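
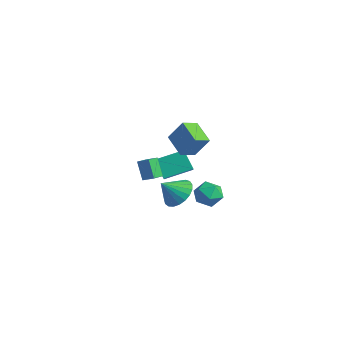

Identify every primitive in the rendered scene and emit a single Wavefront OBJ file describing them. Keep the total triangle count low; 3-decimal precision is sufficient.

v -4.448 1.967 -2.952
v -5.435 1.932 -1.732
v -3.713 3.711 -2.308
v -4.7 3.677 -1.088
v -3.18 1.063 -1.952
v -4.167 1.029 -0.732
v -2.445 2.808 -1.308
v -3.432 2.773 -0.088
v 0.476 0.826 2.005
v 0.538 -0.281 2.408
v -1.076 1.009 2.748
v -1.013 -0.099 3.151
v 1.213 1.379 3.409
v 1.276 0.271 3.812
v -0.338 1.561 4.152
v -0.276 0.454 4.555
v 3.589 -2.577 1.421
v 4.18 -3.316 0.86
v 3.311 -3.603 2.479
v 4.497 -3.125 1.129
v 4.657 -2.839 1.448
v 4.632 -2.508 1.762
v 4.427 -2.188 2.018
v 4.077 -1.936 2.17
v 3.643 -1.795 2.193
v 3.199 -1.789 2.082
v 2.823 -1.919 1.857
v 2.579 -2.163 1.556
v 2.51 -2.479 1.232
v 2.627 -2.811 0.941
v 2.911 -3.103 0.733
v 3.312 -3.304 0.643
v 3.761 -3.379 0.688
v -4.271 0.503 -0.567
v -3.867 -0.437 -0.254
v -3.608 0.904 -0.217
v -3.205 -0.036 0.096
v -3.535 0.396 -1.836
v -3.132 -0.544 -1.523
v -2.873 0.797 -1.486
v -2.469 -0.143 -1.173
v 2.239 1.453 -0.105
v 2.713 0.718 0.4
v 1.807 0.382 -1.26
v 2.281 -0.353 -0.755
v 1.439 0.056 -0.378
v 1.706 0.718 0.336
v 2.814 0.382 -1.196
v 3.081 1.044 -0.482
v 3.069 0.056 -0.275
v 2.218 -0.145 0.23
v 2.302 1.245 -1.09
v 1.451 1.044 -0.585
f 2 4 1
f 5 2 1
f 1 4 3
f 3 5 1
f 2 8 4
f 6 2 5
f 6 8 2
f 4 8 3
f 7 5 3
f 3 8 7
f 7 6 5
f 8 6 7
f 10 12 9
f 13 10 9
f 9 12 11
f 11 13 9
f 10 16 12
f 14 10 13
f 14 16 10
f 12 16 11
f 15 13 11
f 11 16 15
f 15 14 13
f 16 14 15
f 18 17 20
f 18 20 19
f 20 17 21
f 20 21 19
f 21 17 22
f 21 22 19
f 22 17 23
f 22 23 19
f 23 17 24
f 23 24 19
f 24 17 25
f 24 25 19
f 25 17 26
f 25 26 19
f 26 17 27
f 26 27 19
f 27 17 28
f 27 28 19
f 28 17 29
f 28 29 19
f 29 17 30
f 29 30 19
f 30 17 31
f 30 31 19
f 31 17 32
f 31 32 19
f 32 17 33
f 32 33 19
f 33 17 18
f 33 18 19
f 35 37 34
f 38 35 34
f 34 37 36
f 36 38 34
f 35 41 37
f 39 35 38
f 39 41 35
f 37 41 36
f 40 38 36
f 36 41 40
f 40 39 38
f 41 39 40
f 42 53 47
f 42 47 43
f 42 43 49
f 42 49 52
f 42 52 53
f 43 47 51
f 47 53 46
f 53 52 44
f 52 49 48
f 49 43 50
f 45 51 46
f 45 46 44
f 45 44 48
f 45 48 50
f 45 50 51
f 46 51 47
f 44 46 53
f 48 44 52
f 50 48 49
f 51 50 43



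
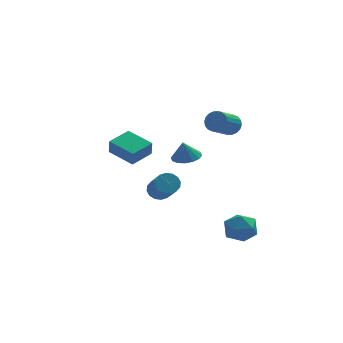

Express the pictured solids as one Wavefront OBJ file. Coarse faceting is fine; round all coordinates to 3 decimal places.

v -2.419 -1.78 1.578
v -2.431 -2.015 2.384
v -3.317 -0.6 1.907
v -3.33 -0.834 2.714
v -1.37 -1.046 1.806
v -1.383 -1.28 2.613
v -2.269 0.135 2.136
v -2.281 -0.1 2.942
v 2.629 -1.788 -2.421
v 3.356 -2.358 -2.471
v 1.864 -2.682 -3.349
v 2.591 -3.252 -3.399
v 2.112 -3.181 -2.61
v 2.585 -2.629 -2.037
v 2.635 -2.411 -3.783
v 3.108 -1.859 -3.21
v 3.36 -2.743 -3.313
v 3.037 -3.219 -2.588
v 2.183 -1.821 -3.232
v 1.86 -2.297 -2.507
v 2.57 -0.417 3.003
v 3.019 -0.818 3.154
v 2.118 -1.563 3.849
v 1.67 -1.163 3.697
v 3.027 -0.635 3.361
v 2.126 -1.381 4.056
v 2.945 -0.409 3.497
v 2.044 -1.155 4.191
v 2.789 -0.185 3.535
v 1.888 -0.931 4.229
v 2.589 -0.007 3.467
v 1.688 -0.752 4.162
v 2.386 0.09 3.308
v 1.485 -0.656 4.002
v 2.219 0.086 3.088
v 1.318 -0.659 3.782
v 2.122 -0.017 2.851
v 1.221 -0.762 3.546
v 2.114 -0.199 2.644
v 1.213 -0.945 3.339
v 2.196 -0.425 2.509
v 1.295 -1.171 3.203
v 2.352 -0.649 2.471
v 1.451 -1.395 3.165
v 2.552 -0.828 2.538
v 1.651 -1.573 3.233
v 2.755 -0.924 2.698
v 1.854 -1.67 3.392
v 2.922 -0.921 2.918
v 2.021 -1.666 3.612
v 1.055 2.393 -0.441
v 1.787 2.157 -0.311
v 0.865 2.367 0.581
v 1.804 2.561 -0.297
v 1.619 2.919 -0.322
v 1.284 3.137 -0.379
v 0.887 3.155 -0.452
v 0.536 2.969 -0.523
v 0.324 2.629 -0.571
v 0.307 2.226 -0.585
v 0.491 1.868 -0.56
v 0.827 1.65 -0.503
v 1.223 1.632 -0.43
v 1.575 1.817 -0.359
v -0.99 -0.952 -0.732
v -0.664 -1.275 -1.148
v -0.504 -2.532 -0.045
v -0.83 -2.208 0.372
v -0.446 -1.105 -0.986
v -0.286 -2.362 0.118
v -0.373 -0.894 -0.755
v -0.213 -2.15 0.348
v -0.466 -0.698 -0.519
v -0.306 -1.955 0.585
v -0.699 -0.57 -0.339
v -0.539 -1.827 0.764
v -1.01 -0.544 -0.265
v -0.85 -1.801 0.839
v -1.316 -0.628 -0.315
v -1.156 -1.885 0.788
v -1.534 -0.798 -0.478
v -1.374 -2.055 0.626
v -1.607 -1.01 -0.708
v -1.447 -2.266 0.395
v -1.514 -1.205 -0.945
v -1.354 -2.462 0.159
v -1.281 -1.333 -1.124
v -1.121 -2.59 -0.021
v -0.97 -1.359 -1.199
v -0.81 -2.616 -0.095
f 2 4 1
f 5 2 1
f 1 4 3
f 3 5 1
f 2 8 4
f 6 2 5
f 6 8 2
f 4 8 3
f 7 5 3
f 3 8 7
f 7 6 5
f 8 6 7
f 9 20 14
f 9 14 10
f 9 10 16
f 9 16 19
f 9 19 20
f 10 14 18
f 14 20 13
f 20 19 11
f 19 16 15
f 16 10 17
f 12 18 13
f 12 13 11
f 12 11 15
f 12 15 17
f 12 17 18
f 13 18 14
f 11 13 20
f 15 11 19
f 17 15 16
f 18 17 10
f 22 21 25
f 22 25 23
f 23 25 26
f 23 26 24
f 25 21 27
f 25 27 26
f 26 27 28
f 26 28 24
f 27 21 29
f 27 29 28
f 28 29 30
f 28 30 24
f 29 21 31
f 29 31 30
f 30 31 32
f 30 32 24
f 31 21 33
f 31 33 32
f 32 33 34
f 32 34 24
f 33 21 35
f 33 35 34
f 34 35 36
f 34 36 24
f 35 21 37
f 35 37 36
f 36 37 38
f 36 38 24
f 37 21 39
f 37 39 38
f 38 39 40
f 38 40 24
f 39 21 41
f 39 41 40
f 40 41 42
f 40 42 24
f 41 21 43
f 41 43 42
f 42 43 44
f 42 44 24
f 43 21 45
f 43 45 44
f 44 45 46
f 44 46 24
f 45 21 47
f 45 47 46
f 46 47 48
f 46 48 24
f 47 21 49
f 47 49 48
f 48 49 50
f 48 50 24
f 49 21 22
f 49 22 50
f 50 22 23
f 50 23 24
f 52 51 54
f 52 54 53
f 54 51 55
f 54 55 53
f 55 51 56
f 55 56 53
f 56 51 57
f 56 57 53
f 57 51 58
f 57 58 53
f 58 51 59
f 58 59 53
f 59 51 60
f 59 60 53
f 60 51 61
f 60 61 53
f 61 51 62
f 61 62 53
f 62 51 63
f 62 63 53
f 63 51 64
f 63 64 53
f 64 51 52
f 64 52 53
f 66 65 69
f 66 69 67
f 67 69 70
f 67 70 68
f 69 65 71
f 69 71 70
f 70 71 72
f 70 72 68
f 71 65 73
f 71 73 72
f 72 73 74
f 72 74 68
f 73 65 75
f 73 75 74
f 74 75 76
f 74 76 68
f 75 65 77
f 75 77 76
f 76 77 78
f 76 78 68
f 77 65 79
f 77 79 78
f 78 79 80
f 78 80 68
f 79 65 81
f 79 81 80
f 80 81 82
f 80 82 68
f 81 65 83
f 81 83 82
f 82 83 84
f 82 84 68
f 83 65 85
f 83 85 84
f 84 85 86
f 84 86 68
f 85 65 87
f 85 87 86
f 86 87 88
f 86 88 68
f 87 65 89
f 87 89 88
f 88 89 90
f 88 90 68
f 89 65 66
f 89 66 90
f 90 66 67
f 90 67 68



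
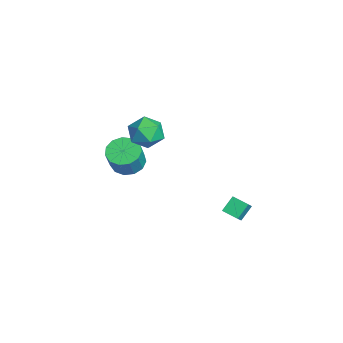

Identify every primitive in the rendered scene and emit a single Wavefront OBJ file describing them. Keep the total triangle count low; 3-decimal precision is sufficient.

v -3.748 -2.181 1.693
v -3.157 -1.17 1.991
v -2.043 -3.07 1.329
v -1.452 -2.059 1.627
v -2.031 -2.694 2.478
v -3.084 -2.144 2.703
v -2.116 -2.096 0.617
v -3.169 -1.546 0.842
v -2.148 -1.117 1.326
v -2.095 -1.486 2.476
v -3.105 -2.754 0.844
v -3.052 -3.123 1.994
v 3.778 1.115 -0.773
v 3.303 1.806 -0.016
v 3.035 1.48 -1.572
v 2.56 2.171 -0.814
v 4.44 1.869 -1.046
v 3.965 2.56 -0.288
v 3.697 2.234 -1.844
v 3.222 2.925 -1.087
v -4.199 -2.981 -2.008
v -3.215 -2.755 -2.444
v -2.437 -3.133 -0.888
v -3.421 -3.359 -0.452
v -3.428 -2.222 -2.209
v -2.65 -2.601 -0.653
v -3.885 -1.931 -1.909
v -3.108 -2.309 -0.353
v -4.443 -1.973 -1.641
v -3.665 -2.351 -0.085
v -4.922 -2.335 -1.489
v -4.145 -2.713 0.067
v -5.172 -2.902 -1.502
v -4.395 -3.28 0.054
v -5.113 -3.494 -1.676
v -4.336 -3.872 -0.12
v -4.764 -3.923 -1.955
v -3.986 -4.302 -0.399
v -4.235 -4.053 -2.251
v -3.458 -4.432 -0.695
v -3.694 -3.843 -2.469
v -2.917 -4.221 -0.913
v -3.314 -3.359 -2.542
v -2.537 -3.737 -0.986
f 1 12 6
f 1 6 2
f 1 2 8
f 1 8 11
f 1 11 12
f 2 6 10
f 6 12 5
f 12 11 3
f 11 8 7
f 8 2 9
f 4 10 5
f 4 5 3
f 4 3 7
f 4 7 9
f 4 9 10
f 5 10 6
f 3 5 12
f 7 3 11
f 9 7 8
f 10 9 2
f 14 16 13
f 17 14 13
f 13 16 15
f 15 17 13
f 14 20 16
f 18 14 17
f 18 20 14
f 16 20 15
f 19 17 15
f 15 20 19
f 19 18 17
f 20 18 19
f 22 21 25
f 22 25 23
f 23 25 26
f 23 26 24
f 25 21 27
f 25 27 26
f 26 27 28
f 26 28 24
f 27 21 29
f 27 29 28
f 28 29 30
f 28 30 24
f 29 21 31
f 29 31 30
f 30 31 32
f 30 32 24
f 31 21 33
f 31 33 32
f 32 33 34
f 32 34 24
f 33 21 35
f 33 35 34
f 34 35 36
f 34 36 24
f 35 21 37
f 35 37 36
f 36 37 38
f 36 38 24
f 37 21 39
f 37 39 38
f 38 39 40
f 38 40 24
f 39 21 41
f 39 41 40
f 40 41 42
f 40 42 24
f 41 21 43
f 41 43 42
f 42 43 44
f 42 44 24
f 43 21 22
f 43 22 44
f 44 22 23
f 44 23 24



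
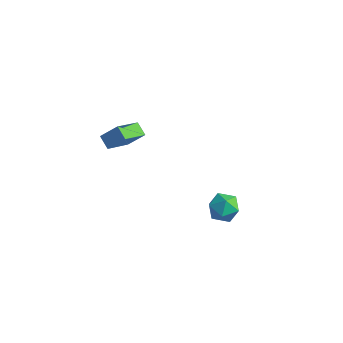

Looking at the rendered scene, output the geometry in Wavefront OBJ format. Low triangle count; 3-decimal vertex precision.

v 3.168 3.221 -3.243
v 4.057 3.655 -3.384
v 3.523 2.125 -4.376
v 4.412 2.559 -4.517
v 4.223 2.072 -3.665
v 4.004 2.75 -2.965
v 3.576 3.03 -4.795
v 3.357 3.708 -4.095
v 4.309 3.537 -4.343
v 4.709 2.945 -3.645
v 2.871 2.835 -4.115
v 3.271 2.243 -3.417
v -3.751 2.576 -2.884
v -4.497 2.89 -2.426
v -3.703 4.383 -4.047
v -4.449 4.698 -3.589
v -2.951 3.142 -1.971
v -3.697 3.457 -1.513
v -2.903 4.95 -3.134
v -3.649 5.264 -2.676
f 1 12 6
f 1 6 2
f 1 2 8
f 1 8 11
f 1 11 12
f 2 6 10
f 6 12 5
f 12 11 3
f 11 8 7
f 8 2 9
f 4 10 5
f 4 5 3
f 4 3 7
f 4 7 9
f 4 9 10
f 5 10 6
f 3 5 12
f 7 3 11
f 9 7 8
f 10 9 2
f 14 16 13
f 17 14 13
f 13 16 15
f 15 17 13
f 14 20 16
f 18 14 17
f 18 20 14
f 16 20 15
f 19 17 15
f 15 20 19
f 19 18 17
f 20 18 19



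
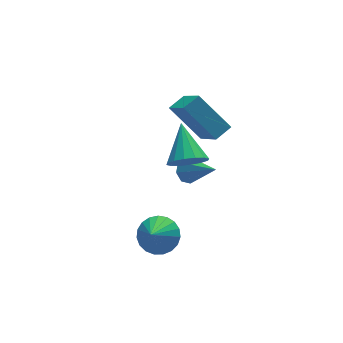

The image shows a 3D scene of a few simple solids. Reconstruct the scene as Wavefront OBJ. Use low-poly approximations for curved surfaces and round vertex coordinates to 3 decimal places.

v -1.948 0.432 0.902
v -1.618 0.818 0.22
v -1.572 1.908 1.918
v -2.044 0.928 0.218
v -2.444 0.905 0.399
v -2.711 0.756 0.715
v -2.774 0.519 1.081
v -2.615 0.26 1.399
v -2.278 0.047 1.584
v -1.852 -0.063 1.586
v -1.451 -0.04 1.405
v -1.184 0.109 1.089
v -1.121 0.345 0.723
v -1.28 0.605 0.405
v -3.234 0.384 -3.437
v -2.716 -0.335 -3.591
v -3.846 -0.264 -2.463
v -2.514 -0.147 -3.338
v -2.437 0.133 -3.103
v -2.497 0.457 -2.925
v -2.685 0.768 -2.836
v -2.968 1.013 -2.85
v -3.297 1.149 -2.966
v -3.615 1.153 -3.164
v -3.867 1.024 -3.408
v -4.01 0.784 -3.658
v -4.018 0.475 -3.869
v -3.891 0.151 -4.005
v -3.651 -0.134 -4.044
v -3.338 -0.328 -3.977
v -3.008 -0.4 -3.817
v -0.204 4.226 -4.019
v 0.402 4.363 -4.241
v 0.464 2.914 -3.001
v 0.284 4.625 -3.825
v -0.119 4.654 -3.523
v -0.573 4.432 -3.511
v -0.811 4.089 -3.797
v -0.693 3.827 -4.212
v -0.289 3.799 -4.514
v 0.164 4.021 -4.526
v -0.202 1.56 0.605
v -1.075 2.783 1.924
v -0.138 3.143 -0.819
v -1.011 4.366 0.5
v 0.571 1.794 0.9
v -0.302 3.017 2.219
v 0.635 3.377 -0.524
v -0.238 4.6 0.795
f 2 1 4
f 2 4 3
f 4 1 5
f 4 5 3
f 5 1 6
f 5 6 3
f 6 1 7
f 6 7 3
f 7 1 8
f 7 8 3
f 8 1 9
f 8 9 3
f 9 1 10
f 9 10 3
f 10 1 11
f 10 11 3
f 11 1 12
f 11 12 3
f 12 1 13
f 12 13 3
f 13 1 14
f 13 14 3
f 14 1 2
f 14 2 3
f 16 15 18
f 16 18 17
f 18 15 19
f 18 19 17
f 19 15 20
f 19 20 17
f 20 15 21
f 20 21 17
f 21 15 22
f 21 22 17
f 22 15 23
f 22 23 17
f 23 15 24
f 23 24 17
f 24 15 25
f 24 25 17
f 25 15 26
f 25 26 17
f 26 15 27
f 26 27 17
f 27 15 28
f 27 28 17
f 28 15 29
f 28 29 17
f 29 15 30
f 29 30 17
f 30 15 31
f 30 31 17
f 31 15 16
f 31 16 17
f 33 32 35
f 33 35 34
f 35 32 36
f 35 36 34
f 36 32 37
f 36 37 34
f 37 32 38
f 37 38 34
f 38 32 39
f 38 39 34
f 39 32 40
f 39 40 34
f 40 32 41
f 40 41 34
f 41 32 33
f 41 33 34
f 43 45 42
f 46 43 42
f 42 45 44
f 44 46 42
f 43 49 45
f 47 43 46
f 47 49 43
f 45 49 44
f 48 46 44
f 44 49 48
f 48 47 46
f 49 47 48



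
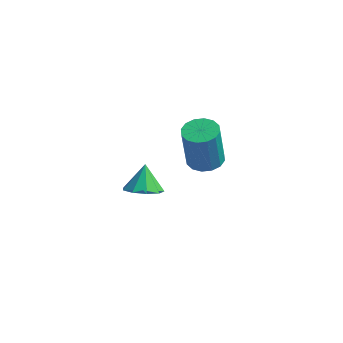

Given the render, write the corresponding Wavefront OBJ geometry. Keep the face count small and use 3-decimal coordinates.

v 3.557 1.749 -1.369
v 4.027 1.167 -1.318
v 3.814 1.149 0.479
v 3.343 1.731 0.429
v 4.253 1.481 -1.289
v 4.039 1.464 0.509
v 4.292 1.867 -1.28
v 4.078 1.85 0.517
v 4.134 2.222 -1.295
v 3.921 2.204 0.502
v 3.822 2.449 -1.33
v 3.608 2.432 0.467
v 3.438 2.489 -1.376
v 3.225 2.472 0.422
v 3.086 2.331 -1.419
v 2.873 2.313 0.378
v 2.861 2.016 -1.449
v 2.647 1.999 0.349
v 2.822 1.63 -1.457
v 2.608 1.613 0.34
v 2.979 1.276 -1.442
v 2.766 1.258 0.355
v 3.292 1.048 -1.407
v 3.078 1.031 0.39
v 3.675 1.008 -1.362
v 3.462 0.991 0.436
v 2.954 -3.041 1.454
v 3.638 -3.207 1.714
v 2.786 -2.399 2.306
v 3.661 -2.795 1.408
v 3.353 -2.499 1.124
v 2.858 -2.457 0.994
v 2.408 -2.688 1.08
v 2.214 -3.084 1.341
v 2.365 -3.461 1.655
v 2.792 -3.641 1.875
v 3.295 -3.541 1.898
f 2 1 5
f 2 5 3
f 3 5 6
f 3 6 4
f 5 1 7
f 5 7 6
f 6 7 8
f 6 8 4
f 7 1 9
f 7 9 8
f 8 9 10
f 8 10 4
f 9 1 11
f 9 11 10
f 10 11 12
f 10 12 4
f 11 1 13
f 11 13 12
f 12 13 14
f 12 14 4
f 13 1 15
f 13 15 14
f 14 15 16
f 14 16 4
f 15 1 17
f 15 17 16
f 16 17 18
f 16 18 4
f 17 1 19
f 17 19 18
f 18 19 20
f 18 20 4
f 19 1 21
f 19 21 20
f 20 21 22
f 20 22 4
f 21 1 23
f 21 23 22
f 22 23 24
f 22 24 4
f 23 1 25
f 23 25 24
f 24 25 26
f 24 26 4
f 25 1 2
f 25 2 26
f 26 2 3
f 26 3 4
f 28 27 30
f 28 30 29
f 30 27 31
f 30 31 29
f 31 27 32
f 31 32 29
f 32 27 33
f 32 33 29
f 33 27 34
f 33 34 29
f 34 27 35
f 34 35 29
f 35 27 36
f 35 36 29
f 36 27 37
f 36 37 29
f 37 27 28
f 37 28 29



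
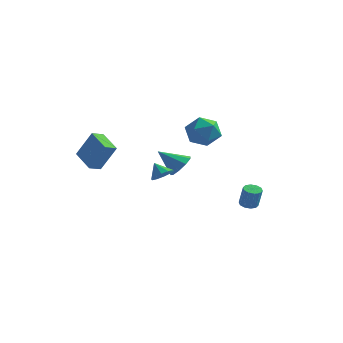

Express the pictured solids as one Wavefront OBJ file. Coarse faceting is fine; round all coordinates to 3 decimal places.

v -1.233 4.834 3.295
v -0.391 4.973 2.423
v -0.749 2.927 3.457
v 0.093 3.066 2.585
v 0.251 3.59 3.676
v -0.048 4.768 3.575
v -1.092 3.132 2.305
v -1.391 4.31 2.204
v -0.304 3.921 1.811
v 0.526 4.204 2.659
v -1.666 3.696 3.221
v -0.836 3.979 4.069
v 0.265 -4.108 2.497
v 0.836 -3.96 2.928
v -0.365 -3.852 3.243
v 0.727 -3.582 2.707
v 0.442 -3.406 2.405
v 0.089 -3.497 2.138
v -0.196 -3.822 2.009
v -0.305 -4.256 2.066
v -0.196 -4.634 2.287
v 0.089 -4.81 2.589
v 0.442 -4.719 2.856
v 0.727 -4.394 2.985
v 2.961 2.424 -1.931
v 3.496 2.229 -2.083
v 3.815 2.061 -0.74
v 3.279 2.256 -0.589
v 3.515 2.591 -2.042
v 3.834 2.423 -0.7
v 3.323 2.889 -1.959
v 3.642 2.721 -0.617
v 2.991 3.009 -1.865
v 3.31 2.842 -0.523
v 2.648 2.906 -1.797
v 2.967 2.738 -0.454
v 2.425 2.619 -1.78
v 2.744 2.451 -0.437
v 2.406 2.257 -1.82
v 2.725 2.089 -0.478
v 2.598 1.959 -1.903
v 2.917 1.791 -0.561
v 2.93 1.838 -1.997
v 3.249 1.671 -0.655
v 3.273 1.942 -2.066
v 3.592 1.774 -0.723
v -1.041 1.61 0.852
v -0.477 1.033 1.314
v -2.359 1.23 1.988
v -0.436 1.619 1.558
v -0.678 2.201 1.472
v -1.09 2.506 1.096
v -1.479 2.393 0.606
v -1.664 1.913 0.232
v -1.557 1.292 0.147
v -1.209 0.819 0.393
v -0.782 0.717 0.854
v -5.235 -3.828 3.188
v -4.302 -3.651 4.902
v -4.856 -3.12 2.908
v -3.922 -2.944 4.623
v -3.978 -4.736 2.597
v -3.044 -4.56 4.312
v -3.598 -4.029 2.318
v -2.665 -3.852 4.032
f 1 12 6
f 1 6 2
f 1 2 8
f 1 8 11
f 1 11 12
f 2 6 10
f 6 12 5
f 12 11 3
f 11 8 7
f 8 2 9
f 4 10 5
f 4 5 3
f 4 3 7
f 4 7 9
f 4 9 10
f 5 10 6
f 3 5 12
f 7 3 11
f 9 7 8
f 10 9 2
f 14 13 16
f 14 16 15
f 16 13 17
f 16 17 15
f 17 13 18
f 17 18 15
f 18 13 19
f 18 19 15
f 19 13 20
f 19 20 15
f 20 13 21
f 20 21 15
f 21 13 22
f 21 22 15
f 22 13 23
f 22 23 15
f 23 13 24
f 23 24 15
f 24 13 14
f 24 14 15
f 26 25 29
f 26 29 27
f 27 29 30
f 27 30 28
f 29 25 31
f 29 31 30
f 30 31 32
f 30 32 28
f 31 25 33
f 31 33 32
f 32 33 34
f 32 34 28
f 33 25 35
f 33 35 34
f 34 35 36
f 34 36 28
f 35 25 37
f 35 37 36
f 36 37 38
f 36 38 28
f 37 25 39
f 37 39 38
f 38 39 40
f 38 40 28
f 39 25 41
f 39 41 40
f 40 41 42
f 40 42 28
f 41 25 43
f 41 43 42
f 42 43 44
f 42 44 28
f 43 25 45
f 43 45 44
f 44 45 46
f 44 46 28
f 45 25 26
f 45 26 46
f 46 26 27
f 46 27 28
f 48 47 50
f 48 50 49
f 50 47 51
f 50 51 49
f 51 47 52
f 51 52 49
f 52 47 53
f 52 53 49
f 53 47 54
f 53 54 49
f 54 47 55
f 54 55 49
f 55 47 56
f 55 56 49
f 56 47 57
f 56 57 49
f 57 47 48
f 57 48 49
f 59 61 58
f 62 59 58
f 58 61 60
f 60 62 58
f 59 65 61
f 63 59 62
f 63 65 59
f 61 65 60
f 64 62 60
f 60 65 64
f 64 63 62
f 65 63 64



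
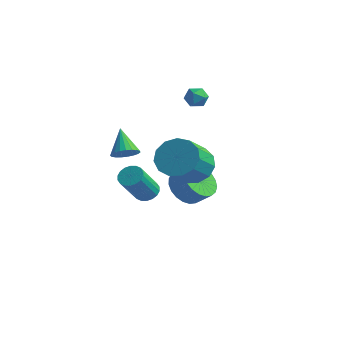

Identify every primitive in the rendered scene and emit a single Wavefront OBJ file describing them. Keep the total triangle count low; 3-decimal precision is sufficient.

v -1.584 1.904 -3.466
v -0.937 1.856 -3.506
v -0.929 0.667 -1.935
v -1.576 0.716 -1.894
v -0.974 2.084 -3.333
v -0.966 0.896 -1.761
v -1.132 2.277 -3.186
v -1.123 1.089 -1.615
v -1.379 2.397 -3.094
v -1.37 1.208 -1.523
v -1.667 2.418 -3.076
v -1.658 1.23 -1.505
v -1.938 2.338 -3.136
v -1.93 1.15 -1.564
v -2.14 2.172 -3.26
v -2.131 0.984 -1.689
v -2.231 1.953 -3.425
v -2.223 0.764 -1.854
v -2.194 1.724 -3.599
v -2.186 0.536 -2.027
v -2.037 1.531 -3.745
v -2.028 0.343 -2.174
v -1.79 1.412 -3.837
v -1.781 0.223 -2.266
v -1.502 1.39 -3.855
v -1.493 0.202 -2.284
v -1.23 1.47 -3.796
v -1.222 0.282 -2.224
v -1.029 1.636 -3.671
v -1.02 0.448 -2.1
v -0.39 4.273 2.576
v 0.027 4.001 2.962
v -0.287 3.499 1.918
v 0.13 3.227 2.304
v -0.477 3.262 2.471
v -0.541 3.74 2.877
v 0.281 3.76 2.003
v 0.217 4.238 2.409
v 0.442 3.684 2.608
v -0.026 3.376 2.897
v -0.234 4.124 1.983
v -0.702 3.816 2.272
v 3.368 -1.088 1.345
v 4.348 -1.186 1.009
v 4.611 -2.631 2.199
v 3.632 -2.532 2.535
v 4.364 -0.812 1.46
v 4.628 -2.256 2.65
v 4.065 -0.525 1.874
v 4.328 -1.97 3.064
v 3.544 -0.417 2.12
v 3.808 -1.862 3.31
v 2.968 -0.522 2.12
v 3.231 -1.967 3.31
v 2.518 -0.807 1.875
v 2.782 -2.251 3.064
v 2.339 -1.18 1.46
v 2.602 -2.625 2.65
v 2.486 -1.525 1.01
v 2.749 -2.969 2.2
v 2.914 -1.73 0.666
v 3.177 -3.175 1.855
v 3.485 -1.732 0.537
v 3.749 -3.177 1.727
v 4.02 -1.529 0.665
v 4.283 -2.974 1.855
v 0.619 1.947 -2.477
v 1.108 1.159 -2.852
v 1.89 1.305 -2.137
v 1.401 2.093 -1.763
v 1.259 1.472 -3.081
v 2.041 1.618 -2.366
v 1.299 1.867 -3.206
v 2.082 2.013 -2.491
v 1.222 2.275 -3.205
v 2.004 2.421 -2.49
v 1.04 2.627 -3.078
v 1.823 2.773 -2.363
v 0.786 2.861 -2.847
v 1.568 3.007 -2.132
v 0.502 2.937 -2.552
v 1.285 3.083 -1.837
v 0.239 2.842 -2.245
v 1.022 2.988 -1.53
v 0.041 2.592 -1.977
v 0.824 2.738 -1.262
v -0.056 2.231 -1.797
v 0.726 2.377 -1.082
v -0.037 1.82 -1.734
v 0.745 1.966 -1.019
v 0.095 1.432 -1.799
v 0.878 1.578 -1.084
v 0.318 1.132 -1.982
v 1.101 1.278 -1.267
v 0.593 0.973 -2.25
v 1.375 1.119 -1.536
v 0.872 0.983 -2.558
v 1.655 1.129 -1.843
v -1.268 0.004 -0.025
v -0.84 0.545 -0.028
v -2.112 0.676 1.045
v -1.032 0.62 -0.227
v -1.266 0.588 -0.391
v -1.499 0.456 -0.492
v -1.693 0.245 -0.512
v -1.813 -0.008 -0.448
v -1.839 -0.258 -0.311
v -1.766 -0.464 -0.124
v -1.607 -0.588 0.08
v -1.389 -0.61 0.265
v -1.151 -0.527 0.401
v -0.932 -0.351 0.463
v -0.772 -0.114 0.44
v -0.697 0.143 0.337
v -0.721 0.376 0.172
f 2 1 5
f 2 5 3
f 3 5 6
f 3 6 4
f 5 1 7
f 5 7 6
f 6 7 8
f 6 8 4
f 7 1 9
f 7 9 8
f 8 9 10
f 8 10 4
f 9 1 11
f 9 11 10
f 10 11 12
f 10 12 4
f 11 1 13
f 11 13 12
f 12 13 14
f 12 14 4
f 13 1 15
f 13 15 14
f 14 15 16
f 14 16 4
f 15 1 17
f 15 17 16
f 16 17 18
f 16 18 4
f 17 1 19
f 17 19 18
f 18 19 20
f 18 20 4
f 19 1 21
f 19 21 20
f 20 21 22
f 20 22 4
f 21 1 23
f 21 23 22
f 22 23 24
f 22 24 4
f 23 1 25
f 23 25 24
f 24 25 26
f 24 26 4
f 25 1 27
f 25 27 26
f 26 27 28
f 26 28 4
f 27 1 29
f 27 29 28
f 28 29 30
f 28 30 4
f 29 1 2
f 29 2 30
f 30 2 3
f 30 3 4
f 31 42 36
f 31 36 32
f 31 32 38
f 31 38 41
f 31 41 42
f 32 36 40
f 36 42 35
f 42 41 33
f 41 38 37
f 38 32 39
f 34 40 35
f 34 35 33
f 34 33 37
f 34 37 39
f 34 39 40
f 35 40 36
f 33 35 42
f 37 33 41
f 39 37 38
f 40 39 32
f 44 43 47
f 44 47 45
f 45 47 48
f 45 48 46
f 47 43 49
f 47 49 48
f 48 49 50
f 48 50 46
f 49 43 51
f 49 51 50
f 50 51 52
f 50 52 46
f 51 43 53
f 51 53 52
f 52 53 54
f 52 54 46
f 53 43 55
f 53 55 54
f 54 55 56
f 54 56 46
f 55 43 57
f 55 57 56
f 56 57 58
f 56 58 46
f 57 43 59
f 57 59 58
f 58 59 60
f 58 60 46
f 59 43 61
f 59 61 60
f 60 61 62
f 60 62 46
f 61 43 63
f 61 63 62
f 62 63 64
f 62 64 46
f 63 43 65
f 63 65 64
f 64 65 66
f 64 66 46
f 65 43 44
f 65 44 66
f 66 44 45
f 66 45 46
f 68 67 71
f 68 71 69
f 69 71 72
f 69 72 70
f 71 67 73
f 71 73 72
f 72 73 74
f 72 74 70
f 73 67 75
f 73 75 74
f 74 75 76
f 74 76 70
f 75 67 77
f 75 77 76
f 76 77 78
f 76 78 70
f 77 67 79
f 77 79 78
f 78 79 80
f 78 80 70
f 79 67 81
f 79 81 80
f 80 81 82
f 80 82 70
f 81 67 83
f 81 83 82
f 82 83 84
f 82 84 70
f 83 67 85
f 83 85 84
f 84 85 86
f 84 86 70
f 85 67 87
f 85 87 86
f 86 87 88
f 86 88 70
f 87 67 89
f 87 89 88
f 88 89 90
f 88 90 70
f 89 67 91
f 89 91 90
f 90 91 92
f 90 92 70
f 91 67 93
f 91 93 92
f 92 93 94
f 92 94 70
f 93 67 95
f 93 95 94
f 94 95 96
f 94 96 70
f 95 67 97
f 95 97 96
f 96 97 98
f 96 98 70
f 97 67 68
f 97 68 98
f 98 68 69
f 98 69 70
f 100 99 102
f 100 102 101
f 102 99 103
f 102 103 101
f 103 99 104
f 103 104 101
f 104 99 105
f 104 105 101
f 105 99 106
f 105 106 101
f 106 99 107
f 106 107 101
f 107 99 108
f 107 108 101
f 108 99 109
f 108 109 101
f 109 99 110
f 109 110 101
f 110 99 111
f 110 111 101
f 111 99 112
f 111 112 101
f 112 99 113
f 112 113 101
f 113 99 114
f 113 114 101
f 114 99 115
f 114 115 101
f 115 99 100
f 115 100 101



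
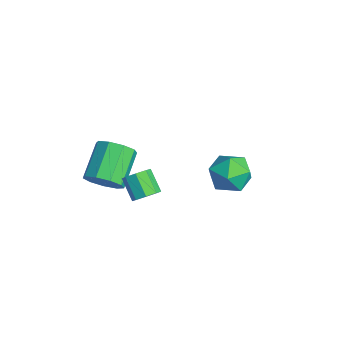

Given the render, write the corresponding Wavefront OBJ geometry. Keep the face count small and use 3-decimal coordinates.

v -2.182 -3.281 -0.428
v -1.408 -2.593 -0.159
v -2.843 -1.452 1.057
v -3.618 -2.139 0.788
v -1.744 -2.366 -0.769
v -3.179 -1.225 0.447
v -2.285 -2.567 -1.219
v -3.72 -1.426 -0.003
v -2.778 -3.102 -1.299
v -4.213 -1.961 -0.083
v -2.993 -3.72 -0.971
v -4.428 -2.579 0.245
v -2.828 -4.133 -0.39
v -4.263 -2.992 0.826
v -2.361 -4.147 0.174
v -3.796 -3.006 1.39
v -1.811 -3.755 0.456
v -3.246 -2.614 1.672
v -1.435 -3.142 0.324
v -2.87 -2.001 1.54
v 2.965 -2.72 3.002
v 3.443 -2.906 3.493
v 2.472 -3.085 4.369
v 1.995 -2.9 3.878
v 3.343 -2.372 3.492
v 2.373 -2.551 4.368
v 3.022 -2.042 3.203
v 2.051 -2.221 4.08
v 2.668 -2.109 2.797
v 1.697 -2.288 3.673
v 2.488 -2.535 2.511
v 1.517 -2.714 3.387
v 2.587 -3.069 2.512
v 1.617 -3.248 3.388
v 2.909 -3.399 2.8
v 1.938 -3.578 3.677
v 3.263 -3.332 3.207
v 2.292 -3.511 4.083
v -0.794 3.935 -1.008
v -0.206 3.628 0.065
v -1.714 2.112 -1.025
v -1.126 1.805 0.048
v -2.022 2.694 0.051
v -1.453 3.821 0.061
v -0.467 1.919 -1.021
v 0.102 3.046 -1.011
v -0.004 2.383 0.058
v -0.965 2.861 0.72
v -0.955 2.879 -1.68
v -1.916 3.357 -1.018
f 2 1 5
f 2 5 3
f 3 5 6
f 3 6 4
f 5 1 7
f 5 7 6
f 6 7 8
f 6 8 4
f 7 1 9
f 7 9 8
f 8 9 10
f 8 10 4
f 9 1 11
f 9 11 10
f 10 11 12
f 10 12 4
f 11 1 13
f 11 13 12
f 12 13 14
f 12 14 4
f 13 1 15
f 13 15 14
f 14 15 16
f 14 16 4
f 15 1 17
f 15 17 16
f 16 17 18
f 16 18 4
f 17 1 19
f 17 19 18
f 18 19 20
f 18 20 4
f 19 1 2
f 19 2 20
f 20 2 3
f 20 3 4
f 22 21 25
f 22 25 23
f 23 25 26
f 23 26 24
f 25 21 27
f 25 27 26
f 26 27 28
f 26 28 24
f 27 21 29
f 27 29 28
f 28 29 30
f 28 30 24
f 29 21 31
f 29 31 30
f 30 31 32
f 30 32 24
f 31 21 33
f 31 33 32
f 32 33 34
f 32 34 24
f 33 21 35
f 33 35 34
f 34 35 36
f 34 36 24
f 35 21 37
f 35 37 36
f 36 37 38
f 36 38 24
f 37 21 22
f 37 22 38
f 38 22 23
f 38 23 24
f 39 50 44
f 39 44 40
f 39 40 46
f 39 46 49
f 39 49 50
f 40 44 48
f 44 50 43
f 50 49 41
f 49 46 45
f 46 40 47
f 42 48 43
f 42 43 41
f 42 41 45
f 42 45 47
f 42 47 48
f 43 48 44
f 41 43 50
f 45 41 49
f 47 45 46
f 48 47 40



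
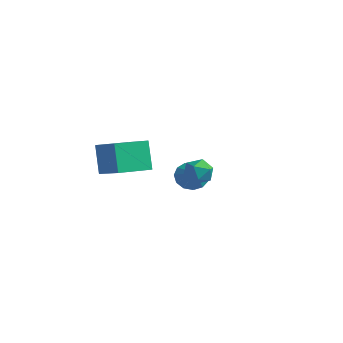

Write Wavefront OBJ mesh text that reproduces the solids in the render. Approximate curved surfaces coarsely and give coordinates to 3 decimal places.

v 2.663 -3.27 3.05
v 3.54 -3.102 3
v 2.92 -4.678 2.84
v 3.797 -4.51 2.79
v 3.369 -4.421 3.569
v 3.21 -3.551 3.699
v 3.25 -4.229 2.141
v 3.091 -3.359 2.271
v 3.903 -3.695 2.438
v 3.976 -3.814 3.321
v 2.484 -3.966 2.519
v 2.557 -4.085 3.402
v -1.557 0.821 -1.077
v -0.801 1.381 -1.415
v -0.843 0.299 -0.343
v -1.031 1.667 -0.988
v -1.428 1.684 -0.589
v -1.867 1.428 -0.345
v -2.207 0.978 -0.333
v -2.341 0.479 -0.558
v -2.226 0.089 -0.947
v -1.899 -0.069 -1.378
v -1.463 0.055 -1.713
v -1.058 0.423 -1.846
v -0.811 0.917 -1.735
v -4.362 -3.66 -0.163
v -5.141 -3.151 1.63
v -3.802 -1.582 -0.509
v -4.581 -1.073 1.284
v -2.519 -4.007 0.736
v -3.298 -3.498 2.529
v -1.959 -1.929 0.39
v -2.738 -1.42 2.183
f 1 12 6
f 1 6 2
f 1 2 8
f 1 8 11
f 1 11 12
f 2 6 10
f 6 12 5
f 12 11 3
f 11 8 7
f 8 2 9
f 4 10 5
f 4 5 3
f 4 3 7
f 4 7 9
f 4 9 10
f 5 10 6
f 3 5 12
f 7 3 11
f 9 7 8
f 10 9 2
f 14 13 16
f 14 16 15
f 16 13 17
f 16 17 15
f 17 13 18
f 17 18 15
f 18 13 19
f 18 19 15
f 19 13 20
f 19 20 15
f 20 13 21
f 20 21 15
f 21 13 22
f 21 22 15
f 22 13 23
f 22 23 15
f 23 13 24
f 23 24 15
f 24 13 25
f 24 25 15
f 25 13 14
f 25 14 15
f 27 29 26
f 30 27 26
f 26 29 28
f 28 30 26
f 27 33 29
f 31 27 30
f 31 33 27
f 29 33 28
f 32 30 28
f 28 33 32
f 32 31 30
f 33 31 32



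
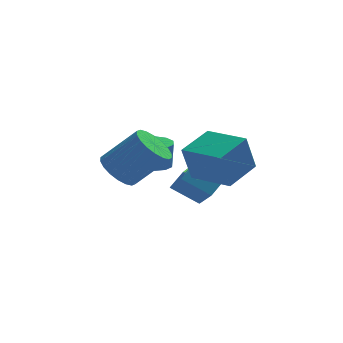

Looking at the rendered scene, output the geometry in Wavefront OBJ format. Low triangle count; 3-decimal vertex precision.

v -0.623 1.789 -0.616
v -0.068 1.185 -1.223
v 1.437 1.007 0.33
v 0.883 1.611 0.936
v 0.086 1.599 -1.325
v 1.591 1.422 0.228
v 0.1 2.052 -1.287
v 1.605 1.874 0.266
v -0.029 2.452 -1.116
v 1.476 2.274 0.437
v -0.276 2.72 -0.846
v 1.229 2.543 0.707
v -0.592 2.805 -0.53
v 0.914 2.627 1.023
v -0.913 2.688 -0.232
v 0.592 2.51 1.321
v -1.177 2.393 -0.01
v 0.328 2.215 1.543
v -1.331 1.978 0.092
v 0.174 1.801 1.645
v -1.345 1.526 0.054
v 0.16 1.348 1.607
v -1.216 1.126 -0.117
v 0.289 0.948 1.436
v -0.969 0.857 -0.387
v 0.536 0.68 1.166
v -0.654 0.773 -0.703
v 0.852 0.595 0.85
v -0.332 0.89 -1.001
v 1.173 0.712 0.552
v 2.289 -0.463 -0.091
v 1.86 -0.803 1.603
v 3.418 0.777 0.444
v 2.99 0.437 2.138
v 3.73 -1.817 0.002
v 3.302 -2.157 1.696
v 4.86 -0.577 0.537
v 4.431 -0.917 2.231
v 0.966 3.949 -1.234
v 1.415 3.301 -1.275
v 1.484 3.263 0.073
v 1.034 3.911 0.114
v 1.711 3.69 -1.279
v 1.779 3.652 0.069
v 1.721 4.178 -1.266
v 1.79 4.14 0.082
v 1.443 4.578 -1.241
v 1.512 4.541 0.107
v 0.983 4.738 -1.213
v 1.051 4.701 0.135
v 0.516 4.597 -1.193
v 0.585 4.559 0.155
v 0.221 4.208 -1.189
v 0.289 4.17 0.159
v 0.21 3.72 -1.202
v 0.279 3.682 0.146
v 0.488 3.319 -1.227
v 0.557 3.282 0.121
v 0.949 3.159 -1.255
v 1.017 3.122 0.093
v 1.547 2.31 -1.886
v 1.921 0.555 -0.612
v 2.136 2.899 -1.248
v 2.51 1.145 0.026
v 2.77 1.975 -2.706
v 3.144 0.221 -1.432
v 3.359 2.565 -2.068
v 3.733 0.81 -0.794
f 2 1 5
f 2 5 3
f 3 5 6
f 3 6 4
f 5 1 7
f 5 7 6
f 6 7 8
f 6 8 4
f 7 1 9
f 7 9 8
f 8 9 10
f 8 10 4
f 9 1 11
f 9 11 10
f 10 11 12
f 10 12 4
f 11 1 13
f 11 13 12
f 12 13 14
f 12 14 4
f 13 1 15
f 13 15 14
f 14 15 16
f 14 16 4
f 15 1 17
f 15 17 16
f 16 17 18
f 16 18 4
f 17 1 19
f 17 19 18
f 18 19 20
f 18 20 4
f 19 1 21
f 19 21 20
f 20 21 22
f 20 22 4
f 21 1 23
f 21 23 22
f 22 23 24
f 22 24 4
f 23 1 25
f 23 25 24
f 24 25 26
f 24 26 4
f 25 1 27
f 25 27 26
f 26 27 28
f 26 28 4
f 27 1 29
f 27 29 28
f 28 29 30
f 28 30 4
f 29 1 2
f 29 2 30
f 30 2 3
f 30 3 4
f 32 34 31
f 35 32 31
f 31 34 33
f 33 35 31
f 32 38 34
f 36 32 35
f 36 38 32
f 34 38 33
f 37 35 33
f 33 38 37
f 37 36 35
f 38 36 37
f 40 39 43
f 40 43 41
f 41 43 44
f 41 44 42
f 43 39 45
f 43 45 44
f 44 45 46
f 44 46 42
f 45 39 47
f 45 47 46
f 46 47 48
f 46 48 42
f 47 39 49
f 47 49 48
f 48 49 50
f 48 50 42
f 49 39 51
f 49 51 50
f 50 51 52
f 50 52 42
f 51 39 53
f 51 53 52
f 52 53 54
f 52 54 42
f 53 39 55
f 53 55 54
f 54 55 56
f 54 56 42
f 55 39 57
f 55 57 56
f 56 57 58
f 56 58 42
f 57 39 59
f 57 59 58
f 58 59 60
f 58 60 42
f 59 39 40
f 59 40 60
f 60 40 41
f 60 41 42
f 62 64 61
f 65 62 61
f 61 64 63
f 63 65 61
f 62 68 64
f 66 62 65
f 66 68 62
f 64 68 63
f 67 65 63
f 63 68 67
f 67 66 65
f 68 66 67



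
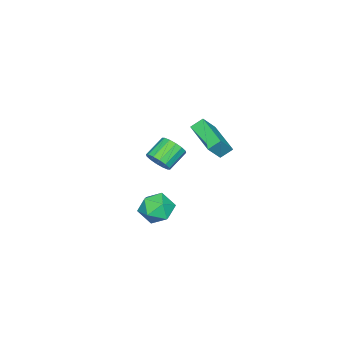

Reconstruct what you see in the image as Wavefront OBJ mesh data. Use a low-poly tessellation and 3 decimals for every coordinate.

v -4.33 -2.578 -1.344
v -4.795 -2.12 -0.847
v -3.257 -0.943 -1.85
v -3.722 -0.485 -1.353
v -3.498 -2.815 -0.347
v -3.963 -2.357 0.15
v -2.425 -1.18 -0.853
v -2.89 -0.722 -0.356
v -0.516 -2.877 -1.264
v -0.226 -3.239 -0.687
v -1.294 -2.964 0.021
v -1.584 -2.603 -0.556
v -0.107 -2.877 -0.648
v -1.174 -2.603 0.061
v -0.097 -2.515 -0.773
v -1.165 -2.241 -0.065
v -0.2 -2.25 -1.03
v -1.267 -1.976 -0.322
v -0.387 -2.154 -1.35
v -1.455 -1.879 -0.642
v -0.609 -2.251 -1.647
v -1.677 -1.976 -0.939
v -0.806 -2.516 -1.841
v -1.874 -2.241 -1.133
v -0.926 -2.877 -1.881
v -1.993 -2.603 -1.172
v -0.935 -3.239 -1.755
v -2.003 -2.965 -1.047
v -0.833 -3.504 -1.498
v -1.9 -3.23 -0.79
v -0.645 -3.601 -1.178
v -1.713 -3.326 -0.47
v -0.423 -3.504 -0.881
v -1.491 -3.229 -0.173
v 2.751 -0.607 -1.512
v 3.363 -1.08 -2.11
v 1.517 -1.22 -2.29
v 2.129 -1.693 -2.888
v 2.058 -1.96 -1.95
v 2.821 -1.581 -1.469
v 2.059 -0.719 -2.931
v 2.822 -0.34 -2.45
v 2.935 -1.149 -2.987
v 2.935 -1.916 -2.381
v 1.945 -0.384 -2.019
v 1.945 -1.151 -1.413
f 2 4 1
f 5 2 1
f 1 4 3
f 3 5 1
f 2 8 4
f 6 2 5
f 6 8 2
f 4 8 3
f 7 5 3
f 3 8 7
f 7 6 5
f 8 6 7
f 10 9 13
f 10 13 11
f 11 13 14
f 11 14 12
f 13 9 15
f 13 15 14
f 14 15 16
f 14 16 12
f 15 9 17
f 15 17 16
f 16 17 18
f 16 18 12
f 17 9 19
f 17 19 18
f 18 19 20
f 18 20 12
f 19 9 21
f 19 21 20
f 20 21 22
f 20 22 12
f 21 9 23
f 21 23 22
f 22 23 24
f 22 24 12
f 23 9 25
f 23 25 24
f 24 25 26
f 24 26 12
f 25 9 27
f 25 27 26
f 26 27 28
f 26 28 12
f 27 9 29
f 27 29 28
f 28 29 30
f 28 30 12
f 29 9 31
f 29 31 30
f 30 31 32
f 30 32 12
f 31 9 33
f 31 33 32
f 32 33 34
f 32 34 12
f 33 9 10
f 33 10 34
f 34 10 11
f 34 11 12
f 35 46 40
f 35 40 36
f 35 36 42
f 35 42 45
f 35 45 46
f 36 40 44
f 40 46 39
f 46 45 37
f 45 42 41
f 42 36 43
f 38 44 39
f 38 39 37
f 38 37 41
f 38 41 43
f 38 43 44
f 39 44 40
f 37 39 46
f 41 37 45
f 43 41 42
f 44 43 36



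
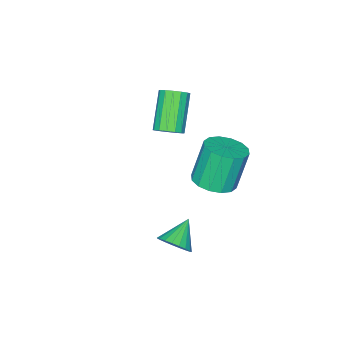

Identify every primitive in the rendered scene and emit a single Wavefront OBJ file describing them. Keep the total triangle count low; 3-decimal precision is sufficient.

v 0.18 1.132 -1.576
v 1.118 1.098 -1.26
v 0.477 1.214 0.652
v -0.46 1.248 0.336
v 1.017 1.597 -1.324
v 0.377 1.713 0.588
v 0.692 1.971 -1.455
v 0.052 2.087 0.457
v 0.23 2.12 -1.619
v -0.41 2.236 0.293
v -0.245 2.004 -1.772
v -0.886 2.12 0.141
v -0.607 1.655 -1.871
v -1.247 1.771 0.041
v -0.757 1.166 -1.892
v -1.398 1.282 0.02
v -0.657 0.667 -1.828
v -1.297 0.783 0.084
v -0.332 0.293 -1.697
v -0.972 0.409 0.215
v 0.13 0.144 -1.533
v -0.51 0.26 0.379
v 0.606 0.26 -1.381
v -0.035 0.376 0.532
v 0.967 0.609 -1.281
v 0.327 0.725 0.631
v 4.078 2.433 -2.135
v 4.489 2.679 -1.532
v 3.002 2.247 -1.325
v 4.361 2.952 -1.641
v 4.183 3.134 -1.835
v 3.987 3.196 -2.081
v 3.807 3.125 -2.336
v 3.674 2.935 -2.557
v 3.611 2.658 -2.704
v 3.629 2.342 -2.753
v 3.724 2.042 -2.696
v 3.88 1.809 -2.541
v 4.071 1.685 -2.316
v 4.263 1.689 -2.06
v 4.423 1.822 -1.817
v 4.524 2.061 -1.629
v 4.547 2.364 -1.528
v -0.631 -2.133 -0.76
v -0.107 -2.487 -0.509
v -1.325 -3.241 0.971
v -1.849 -2.887 0.72
v -0.096 -2.177 -0.342
v -1.314 -2.931 1.138
v -0.228 -1.856 -0.288
v -1.447 -2.609 1.193
v -0.468 -1.608 -0.359
v -1.687 -2.362 1.121
v -0.752 -1.502 -0.538
v -1.97 -2.256 0.942
v -1.003 -1.564 -0.777
v -2.222 -2.318 0.703
v -1.155 -1.779 -1.011
v -2.373 -2.533 0.469
v -1.166 -2.089 -1.178
v -2.384 -2.843 0.302
v -1.033 -2.411 -1.233
v -2.252 -3.164 0.248
v -0.793 -2.658 -1.161
v -2.012 -3.412 0.319
v -0.51 -2.764 -0.982
v -1.728 -3.518 0.498
v -0.258 -2.702 -0.743
v -1.477 -3.456 0.737
f 2 1 5
f 2 5 3
f 3 5 6
f 3 6 4
f 5 1 7
f 5 7 6
f 6 7 8
f 6 8 4
f 7 1 9
f 7 9 8
f 8 9 10
f 8 10 4
f 9 1 11
f 9 11 10
f 10 11 12
f 10 12 4
f 11 1 13
f 11 13 12
f 12 13 14
f 12 14 4
f 13 1 15
f 13 15 14
f 14 15 16
f 14 16 4
f 15 1 17
f 15 17 16
f 16 17 18
f 16 18 4
f 17 1 19
f 17 19 18
f 18 19 20
f 18 20 4
f 19 1 21
f 19 21 20
f 20 21 22
f 20 22 4
f 21 1 23
f 21 23 22
f 22 23 24
f 22 24 4
f 23 1 25
f 23 25 24
f 24 25 26
f 24 26 4
f 25 1 2
f 25 2 26
f 26 2 3
f 26 3 4
f 28 27 30
f 28 30 29
f 30 27 31
f 30 31 29
f 31 27 32
f 31 32 29
f 32 27 33
f 32 33 29
f 33 27 34
f 33 34 29
f 34 27 35
f 34 35 29
f 35 27 36
f 35 36 29
f 36 27 37
f 36 37 29
f 37 27 38
f 37 38 29
f 38 27 39
f 38 39 29
f 39 27 40
f 39 40 29
f 40 27 41
f 40 41 29
f 41 27 42
f 41 42 29
f 42 27 43
f 42 43 29
f 43 27 28
f 43 28 29
f 45 44 48
f 45 48 46
f 46 48 49
f 46 49 47
f 48 44 50
f 48 50 49
f 49 50 51
f 49 51 47
f 50 44 52
f 50 52 51
f 51 52 53
f 51 53 47
f 52 44 54
f 52 54 53
f 53 54 55
f 53 55 47
f 54 44 56
f 54 56 55
f 55 56 57
f 55 57 47
f 56 44 58
f 56 58 57
f 57 58 59
f 57 59 47
f 58 44 60
f 58 60 59
f 59 60 61
f 59 61 47
f 60 44 62
f 60 62 61
f 61 62 63
f 61 63 47
f 62 44 64
f 62 64 63
f 63 64 65
f 63 65 47
f 64 44 66
f 64 66 65
f 65 66 67
f 65 67 47
f 66 44 68
f 66 68 67
f 67 68 69
f 67 69 47
f 68 44 45
f 68 45 69
f 69 45 46
f 69 46 47



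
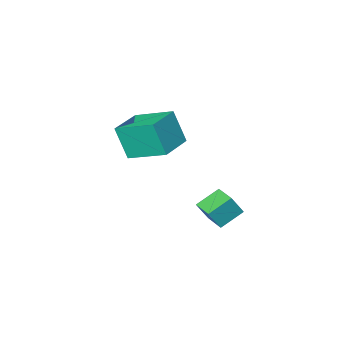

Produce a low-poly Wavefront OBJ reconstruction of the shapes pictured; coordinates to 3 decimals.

v -3.313 0.172 -3.523
v -2.694 0.069 -2.442
v -3.227 1.398 -3.455
v -2.609 1.294 -2.374
v -2.091 0.126 -4.226
v -1.473 0.022 -3.145
v -2.006 1.351 -4.158
v -1.387 1.248 -3.077
v -0.637 0.525 1.711
v -0.324 -0.105 3.422
v 0.944 1.425 1.753
v 1.257 0.795 3.464
v 0.363 -1.195 0.896
v 0.676 -1.825 2.607
v 1.944 -0.295 0.938
v 2.257 -0.925 2.649
f 2 4 1
f 5 2 1
f 1 4 3
f 3 5 1
f 2 8 4
f 6 2 5
f 6 8 2
f 4 8 3
f 7 5 3
f 3 8 7
f 7 6 5
f 8 6 7
f 10 12 9
f 13 10 9
f 9 12 11
f 11 13 9
f 10 16 12
f 14 10 13
f 14 16 10
f 12 16 11
f 15 13 11
f 11 16 15
f 15 14 13
f 16 14 15



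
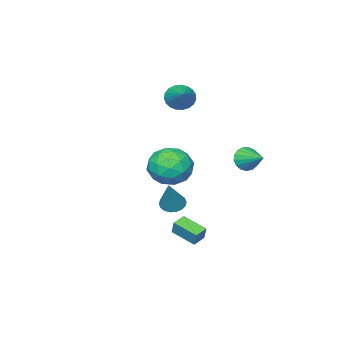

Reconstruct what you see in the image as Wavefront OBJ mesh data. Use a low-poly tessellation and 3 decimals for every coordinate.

v -4.407 -2.743 2.381
v -3.758 -2.855 1.797
v -3.253 -1.257 3.379
v -3.959 -2.593 1.639
v -4.237 -2.357 1.609
v -4.545 -2.188 1.713
v -4.828 -2.115 1.932
v -5.039 -2.151 2.229
v -5.141 -2.289 2.552
v -5.115 -2.506 2.846
v -4.967 -2.763 3.059
v -4.723 -3.018 3.155
v -4.423 -3.225 3.118
v -4.121 -3.349 2.952
v -3.868 -3.368 2.689
v -3.709 -3.279 2.372
v -3.67 -3.097 2.056
v 2.044 4.643 1.73
v 3.009 4.045 2.256
v 1.751 3.075 0.484
v 2.716 2.477 1.01
v 1.662 2.656 1.659
v 1.843 3.625 2.43
v 2.917 3.495 0.31
v 3.098 4.464 1.081
v 3.549 3.335 1.379
v 2.773 2.817 2.213
v 1.987 4.303 0.527
v 1.211 3.785 1.361
v 2.552 4.482 2.103
v 2.208 2.638 0.637
v 1.588 2.744 1.019
v 2.156 2.392 1.328
v 1.867 4.235 2.205
v 2.434 3.883 2.514
v 1.642 3.067 2.163
v 2.326 3.237 0.226
v 2.893 2.885 0.535
v 2.604 4.728 1.412
v 3.172 4.376 1.721
v 3.118 4.053 0.577
v 3.436 3.713 1.896
v 3.264 2.791 1.163
v 3.383 3.389 0.752
v 3.489 3.959 1.205
v 2.98 3.408 2.386
v 2.808 2.487 1.653
v 2.189 2.592 2.035
v 2.295 3.162 2.488
v 3.298 2.991 1.87
v 1.952 4.633 1.087
v 1.78 3.712 0.354
v 2.465 3.958 0.252
v 2.571 4.528 0.705
v 1.496 4.329 1.577
v 1.324 3.407 0.844
v 1.271 3.161 1.535
v 1.377 3.731 1.988
v 1.462 4.129 0.87
v -0.499 0.738 -3.17
v 0.131 0.472 -3.395
v 0.439 1.402 -1.33
v 0.137 0.772 -3.507
v 0.016 1.066 -3.551
v -0.206 1.294 -3.521
v -0.487 1.413 -3.42
v -0.77 1.397 -3.271
v -0.999 1.251 -3.101
v -1.129 1.003 -2.945
v -1.135 0.703 -2.834
v -1.014 0.409 -2.789
v -0.792 0.181 -2.82
v -0.511 0.063 -2.92
v -0.228 0.078 -3.07
v 0.001 0.224 -3.239
v 0.308 2.24 -3.98
v 0.477 2.564 -3.146
v 0.067 3.627 -4.469
v 0.237 3.95 -3.635
v 1.083 2.31 -4.165
v 1.253 2.633 -3.331
v 0.843 3.696 -4.654
v 1.012 4.02 -3.82
v -4.042 2.606 -0.446
v -3.715 2.276 0.205
v -3.798 4.054 0.166
v -3.418 2.326 -0.032
v -3.264 2.44 -0.363
v -3.289 2.592 -0.714
v -3.486 2.748 -1.003
v -3.811 2.871 -1.164
v -4.189 2.933 -1.161
v -4.533 2.921 -0.994
v -4.765 2.836 -0.701
v -4.831 2.699 -0.35
v -4.717 2.541 -0.02
v -4.448 2.398 0.212
v -4.086 2.302 0.293
f 2 1 4
f 2 4 3
f 4 1 5
f 4 5 3
f 5 1 6
f 5 6 3
f 6 1 7
f 6 7 3
f 7 1 8
f 7 8 3
f 8 1 9
f 8 9 3
f 9 1 10
f 9 10 3
f 10 1 11
f 10 11 3
f 11 1 12
f 11 12 3
f 12 1 13
f 12 13 3
f 13 1 14
f 13 14 3
f 14 1 15
f 14 15 3
f 15 1 16
f 15 16 3
f 16 1 17
f 16 17 3
f 17 1 2
f 17 2 3
f 18 55 34
f 55 29 58
f 34 58 23
f 55 58 34
f 18 34 30
f 34 23 35
f 30 35 19
f 34 35 30
f 18 30 39
f 30 19 40
f 39 40 25
f 30 40 39
f 18 39 51
f 39 25 54
f 51 54 28
f 39 54 51
f 18 51 55
f 51 28 59
f 55 59 29
f 51 59 55
f 19 35 46
f 35 23 49
f 46 49 27
f 35 49 46
f 23 58 36
f 58 29 57
f 36 57 22
f 58 57 36
f 29 59 56
f 59 28 52
f 56 52 20
f 59 52 56
f 28 54 53
f 54 25 41
f 53 41 24
f 54 41 53
f 25 40 45
f 40 19 42
f 45 42 26
f 40 42 45
f 21 47 33
f 47 27 48
f 33 48 22
f 47 48 33
f 21 33 31
f 33 22 32
f 31 32 20
f 33 32 31
f 21 31 38
f 31 20 37
f 38 37 24
f 31 37 38
f 21 38 43
f 38 24 44
f 43 44 26
f 38 44 43
f 21 43 47
f 43 26 50
f 47 50 27
f 43 50 47
f 22 48 36
f 48 27 49
f 36 49 23
f 48 49 36
f 20 32 56
f 32 22 57
f 56 57 29
f 32 57 56
f 24 37 53
f 37 20 52
f 53 52 28
f 37 52 53
f 26 44 45
f 44 24 41
f 45 41 25
f 44 41 45
f 27 50 46
f 50 26 42
f 46 42 19
f 50 42 46
f 61 60 63
f 61 63 62
f 63 60 64
f 63 64 62
f 64 60 65
f 64 65 62
f 65 60 66
f 65 66 62
f 66 60 67
f 66 67 62
f 67 60 68
f 67 68 62
f 68 60 69
f 68 69 62
f 69 60 70
f 69 70 62
f 70 60 71
f 70 71 62
f 71 60 72
f 71 72 62
f 72 60 73
f 72 73 62
f 73 60 74
f 73 74 62
f 74 60 75
f 74 75 62
f 75 60 61
f 75 61 62
f 77 79 76
f 80 77 76
f 76 79 78
f 78 80 76
f 77 83 79
f 81 77 80
f 81 83 77
f 79 83 78
f 82 80 78
f 78 83 82
f 82 81 80
f 83 81 82
f 85 84 87
f 85 87 86
f 87 84 88
f 87 88 86
f 88 84 89
f 88 89 86
f 89 84 90
f 89 90 86
f 90 84 91
f 90 91 86
f 91 84 92
f 91 92 86
f 92 84 93
f 92 93 86
f 93 84 94
f 93 94 86
f 94 84 95
f 94 95 86
f 95 84 96
f 95 96 86
f 96 84 97
f 96 97 86
f 97 84 98
f 97 98 86
f 98 84 85
f 98 85 86



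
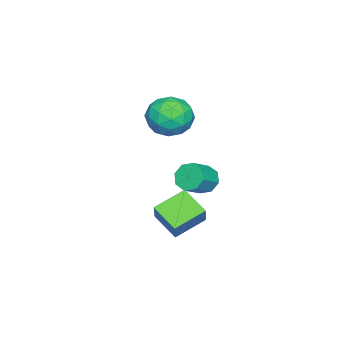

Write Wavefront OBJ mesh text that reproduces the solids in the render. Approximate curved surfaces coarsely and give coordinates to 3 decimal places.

v -0.848 2.181 -2.921
v -0.442 2.163 -3.551
v 0.574 1.902 -2.889
v 0.168 1.919 -2.259
v -0.46 2.686 -3.316
v 0.555 2.425 -2.655
v -0.706 2.913 -2.85
v 0.31 2.652 -2.188
v -1.035 2.711 -2.425
v -0.019 2.45 -1.763
v -1.254 2.198 -2.291
v -0.238 1.937 -1.629
v -1.235 1.675 -2.525
v -0.22 1.414 -1.864
v -0.99 1.448 -2.992
v 0.026 1.187 -2.33
v -0.661 1.65 -3.417
v 0.355 1.389 -2.755
v -0.005 1.506 0.171
v 0.878 1.393 0.842
v -0.978 0.467 1.278
v -0.095 0.354 1.949
v -0.607 1.34 1.863
v -0.005 1.982 1.179
v -0.095 -0.122 0.941
v 0.507 0.52 0.257
v 0.823 0.386 1.317
v 0.507 1.29 1.887
v -0.607 0.57 0.233
v -0.923 1.474 0.803
v 0.522 1.541 0.409
v -0.622 0.319 1.711
v -0.923 0.899 1.661
v -0.404 0.832 2.054
v 0.003 1.887 0.608
v 0.522 1.82 1.002
v -0.351 1.79 1.602
v -0.622 0.04 1.118
v -0.103 -0.027 1.512
v 0.304 1.028 0.066
v 0.823 0.961 0.459
v 0.251 0.07 0.518
v 1.009 0.882 1.083
v 0.437 0.272 1.733
v 0.437 -0.008 1.141
v 0.79 0.369 0.739
v 0.823 1.413 1.418
v 0.251 0.803 2.068
v -0.05 1.383 2.018
v 0.304 1.76 1.616
v 0.79 0.822 1.697
v -0.351 1.057 0.052
v -0.923 0.447 0.702
v -0.404 0.1 0.504
v -0.05 0.477 0.102
v -0.537 1.588 0.387
v -1.109 0.978 1.037
v -0.89 1.491 1.381
v -0.537 1.868 0.979
v -0.89 1.038 0.423
v 1.468 0.942 -4.233
v 0.257 1.79 -3.621
v 1.934 2.112 -4.932
v 0.723 2.96 -4.32
v 2.257 1.28 -3.14
v 1.046 2.128 -2.528
v 2.723 2.45 -3.839
v 1.512 3.298 -3.227
f 2 1 5
f 2 5 3
f 3 5 6
f 3 6 4
f 5 1 7
f 5 7 6
f 6 7 8
f 6 8 4
f 7 1 9
f 7 9 8
f 8 9 10
f 8 10 4
f 9 1 11
f 9 11 10
f 10 11 12
f 10 12 4
f 11 1 13
f 11 13 12
f 12 13 14
f 12 14 4
f 13 1 15
f 13 15 14
f 14 15 16
f 14 16 4
f 15 1 17
f 15 17 16
f 16 17 18
f 16 18 4
f 17 1 2
f 17 2 18
f 18 2 3
f 18 3 4
f 19 56 35
f 56 30 59
f 35 59 24
f 56 59 35
f 19 35 31
f 35 24 36
f 31 36 20
f 35 36 31
f 19 31 40
f 31 20 41
f 40 41 26
f 31 41 40
f 19 40 52
f 40 26 55
f 52 55 29
f 40 55 52
f 19 52 56
f 52 29 60
f 56 60 30
f 52 60 56
f 20 36 47
f 36 24 50
f 47 50 28
f 36 50 47
f 24 59 37
f 59 30 58
f 37 58 23
f 59 58 37
f 30 60 57
f 60 29 53
f 57 53 21
f 60 53 57
f 29 55 54
f 55 26 42
f 54 42 25
f 55 42 54
f 26 41 46
f 41 20 43
f 46 43 27
f 41 43 46
f 22 48 34
f 48 28 49
f 34 49 23
f 48 49 34
f 22 34 32
f 34 23 33
f 32 33 21
f 34 33 32
f 22 32 39
f 32 21 38
f 39 38 25
f 32 38 39
f 22 39 44
f 39 25 45
f 44 45 27
f 39 45 44
f 22 44 48
f 44 27 51
f 48 51 28
f 44 51 48
f 23 49 37
f 49 28 50
f 37 50 24
f 49 50 37
f 21 33 57
f 33 23 58
f 57 58 30
f 33 58 57
f 25 38 54
f 38 21 53
f 54 53 29
f 38 53 54
f 27 45 46
f 45 25 42
f 46 42 26
f 45 42 46
f 28 51 47
f 51 27 43
f 47 43 20
f 51 43 47
f 62 64 61
f 65 62 61
f 61 64 63
f 63 65 61
f 62 68 64
f 66 62 65
f 66 68 62
f 64 68 63
f 67 65 63
f 63 68 67
f 67 66 65
f 68 66 67



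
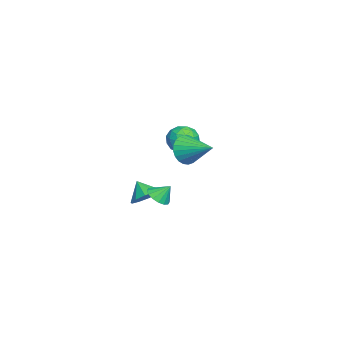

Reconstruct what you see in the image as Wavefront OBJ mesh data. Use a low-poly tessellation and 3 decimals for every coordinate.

v 1.592 2.557 0.469
v 1.903 2.044 1.268
v 2.488 4.103 1.111
v 2.195 1.978 1.018
v 2.395 2.001 0.684
v 2.473 2.109 0.317
v 2.416 2.285 -0.027
v 2.234 2.502 -0.296
v 1.954 2.727 -0.448
v 1.619 2.926 -0.46
v 1.28 3.07 -0.331
v 0.988 3.135 -0.081
v 0.788 3.112 0.254
v 0.71 3.004 0.621
v 0.767 2.829 0.964
v 0.949 2.612 1.233
v 1.229 2.386 1.385
v 1.564 2.187 1.397
v 3.984 1.501 -1.931
v 4.49 1.085 -1.587
v 3.976 2.139 -1.149
v 4.692 1.338 -1.791
v 4.705 1.635 -2.033
v 4.524 1.896 -2.248
v 4.199 2.051 -2.378
v 3.816 2.059 -2.388
v 3.478 1.917 -2.276
v 3.276 1.664 -2.071
v 3.264 1.367 -1.83
v 3.444 1.106 -1.615
v 3.77 0.951 -1.485
v 4.152 0.943 -1.475
v 0.587 0.245 -3.703
v 1.094 0.781 -3.043
v 0.093 -0.405 -2.797
v 0.556 1.057 -3.139
v 0.03 1.023 -3.45
v -0.283 0.691 -3.858
v -0.264 0.189 -4.207
v 0.081 -0.292 -4.364
v 0.618 -0.568 -4.268
v 1.144 -0.533 -3.957
v 1.457 -0.202 -3.549
v 1.438 0.3 -3.2
v -3.109 2.265 -1.524
v -2.409 1.605 -1.218
v -4.251 1.435 -0.702
v -3.551 0.775 -0.396
v -3.54 1.721 -0.045
v -2.834 2.234 -0.553
v -3.826 0.806 -1.367
v -3.12 1.319 -1.875
v -2.852 0.703 -1.121
v -2.676 1.269 -0.304
v -3.984 1.771 -1.616
v -3.808 2.337 -0.799
v -2.659 2.008 -1.443
v -4.001 1.032 -0.477
v -3.995 1.588 -0.271
v -3.583 1.2 -0.091
v -2.909 2.378 -1.052
v -2.497 1.99 -0.872
v -3.162 2.058 -0.183
v -4.163 1.05 -1.048
v -3.751 0.662 -0.868
v -3.077 1.84 -1.829
v -2.665 1.452 -1.649
v -3.498 0.982 -1.737
v -2.508 1.09 -1.206
v -3.179 0.602 -0.723
v -3.34 0.62 -1.294
v -2.926 0.922 -1.592
v -2.404 1.423 -0.726
v -3.075 0.935 -0.243
v -3.069 1.491 -0.037
v -2.654 1.792 -0.335
v -2.664 0.892 -0.669
v -3.585 2.105 -1.677
v -4.256 1.617 -1.194
v -4.006 1.248 -1.585
v -3.591 1.549 -1.883
v -3.481 2.438 -1.197
v -4.152 1.95 -0.714
v -3.734 2.118 -0.328
v -3.32 2.42 -0.626
v -3.996 2.148 -1.251
f 2 1 4
f 2 4 3
f 4 1 5
f 4 5 3
f 5 1 6
f 5 6 3
f 6 1 7
f 6 7 3
f 7 1 8
f 7 8 3
f 8 1 9
f 8 9 3
f 9 1 10
f 9 10 3
f 10 1 11
f 10 11 3
f 11 1 12
f 11 12 3
f 12 1 13
f 12 13 3
f 13 1 14
f 13 14 3
f 14 1 15
f 14 15 3
f 15 1 16
f 15 16 3
f 16 1 17
f 16 17 3
f 17 1 18
f 17 18 3
f 18 1 2
f 18 2 3
f 20 19 22
f 20 22 21
f 22 19 23
f 22 23 21
f 23 19 24
f 23 24 21
f 24 19 25
f 24 25 21
f 25 19 26
f 25 26 21
f 26 19 27
f 26 27 21
f 27 19 28
f 27 28 21
f 28 19 29
f 28 29 21
f 29 19 30
f 29 30 21
f 30 19 31
f 30 31 21
f 31 19 32
f 31 32 21
f 32 19 20
f 32 20 21
f 34 33 36
f 34 36 35
f 36 33 37
f 36 37 35
f 37 33 38
f 37 38 35
f 38 33 39
f 38 39 35
f 39 33 40
f 39 40 35
f 40 33 41
f 40 41 35
f 41 33 42
f 41 42 35
f 42 33 43
f 42 43 35
f 43 33 44
f 43 44 35
f 44 33 34
f 44 34 35
f 45 82 61
f 82 56 85
f 61 85 50
f 82 85 61
f 45 61 57
f 61 50 62
f 57 62 46
f 61 62 57
f 45 57 66
f 57 46 67
f 66 67 52
f 57 67 66
f 45 66 78
f 66 52 81
f 78 81 55
f 66 81 78
f 45 78 82
f 78 55 86
f 82 86 56
f 78 86 82
f 46 62 73
f 62 50 76
f 73 76 54
f 62 76 73
f 50 85 63
f 85 56 84
f 63 84 49
f 85 84 63
f 56 86 83
f 86 55 79
f 83 79 47
f 86 79 83
f 55 81 80
f 81 52 68
f 80 68 51
f 81 68 80
f 52 67 72
f 67 46 69
f 72 69 53
f 67 69 72
f 48 74 60
f 74 54 75
f 60 75 49
f 74 75 60
f 48 60 58
f 60 49 59
f 58 59 47
f 60 59 58
f 48 58 65
f 58 47 64
f 65 64 51
f 58 64 65
f 48 65 70
f 65 51 71
f 70 71 53
f 65 71 70
f 48 70 74
f 70 53 77
f 74 77 54
f 70 77 74
f 49 75 63
f 75 54 76
f 63 76 50
f 75 76 63
f 47 59 83
f 59 49 84
f 83 84 56
f 59 84 83
f 51 64 80
f 64 47 79
f 80 79 55
f 64 79 80
f 53 71 72
f 71 51 68
f 72 68 52
f 71 68 72
f 54 77 73
f 77 53 69
f 73 69 46
f 77 69 73



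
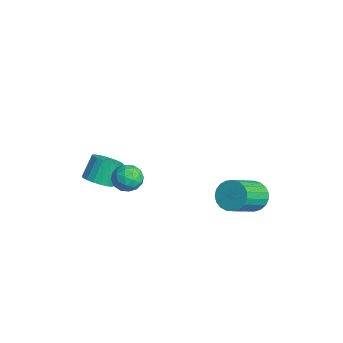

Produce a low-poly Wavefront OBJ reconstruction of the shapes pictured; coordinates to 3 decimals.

v 1.769 -1.772 0.982
v 2.481 -1.993 0.57
v 1.979 -2.787 1.89
v 2.691 -3.008 1.478
v 2.658 -2.273 1.908
v 2.528 -1.646 1.347
v 1.932 -3.134 1.113
v 1.802 -2.507 0.552
v 2.582 -2.835 0.652
v 3.031 -2.303 1.143
v 1.429 -2.477 1.317
v 1.878 -1.945 1.808
v 2.107 -1.793 0.696
v 2.353 -2.987 1.764
v 2.334 -2.555 2.016
v 2.752 -2.685 1.775
v 2.135 -1.589 1.153
v 2.553 -1.719 0.911
v 2.657 -1.884 1.697
v 1.907 -3.061 1.549
v 2.325 -3.191 1.307
v 1.708 -2.095 0.685
v 2.126 -2.225 0.444
v 1.803 -2.896 0.763
v 2.585 -2.418 0.502
v 2.708 -3.015 1.036
v 2.261 -3.089 0.822
v 2.185 -2.72 0.492
v 2.848 -2.105 0.791
v 2.971 -2.702 1.325
v 2.952 -2.27 1.577
v 2.876 -1.902 1.247
v 2.907 -2.6 0.839
v 1.489 -2.078 1.135
v 1.612 -2.675 1.669
v 1.584 -2.878 1.213
v 1.508 -2.51 0.883
v 1.752 -1.765 1.424
v 1.875 -2.362 1.958
v 2.275 -2.06 1.968
v 2.199 -1.691 1.638
v 1.553 -2.18 1.621
v -2.961 -2.407 -2.852
v -2.162 -2.505 -2.496
v -2.621 -1.791 -1.271
v -3.419 -1.693 -1.628
v -2.132 -2.163 -2.684
v -2.591 -1.449 -1.46
v -2.266 -1.87 -2.906
v -2.725 -1.155 -1.682
v -2.538 -1.682 -3.117
v -2.997 -0.968 -1.893
v -2.893 -1.639 -3.275
v -3.352 -0.924 -2.051
v -3.262 -1.747 -3.35
v -3.721 -1.033 -2.126
v -3.571 -1.987 -3.326
v -4.03 -1.272 -2.102
v -3.759 -2.309 -3.209
v -4.218 -1.595 -1.984
v -3.789 -2.651 -3.02
v -4.248 -1.937 -1.796
v -3.655 -2.945 -2.798
v -4.114 -2.23 -1.574
v -3.383 -3.132 -2.587
v -3.842 -2.418 -1.363
v -3.028 -3.176 -2.429
v -3.487 -2.461 -1.205
v -2.659 -3.067 -2.354
v -3.118 -2.353 -1.13
v -2.35 -2.828 -2.378
v -2.809 -2.113 -1.154
v 0.965 4.732 -2.944
v 1.607 4.598 -3.645
v 2.557 3.035 -2.478
v 1.915 3.168 -1.776
v 1.786 4.875 -3.42
v 2.736 3.312 -2.253
v 1.823 5.127 -3.113
v 2.773 3.564 -1.945
v 1.712 5.311 -2.776
v 2.662 3.747 -1.609
v 1.472 5.394 -2.468
v 2.422 3.831 -1.301
v 1.144 5.363 -2.243
v 2.094 3.8 -1.076
v 0.785 5.223 -2.139
v 1.735 3.66 -0.972
v 0.457 4.998 -2.174
v 1.407 3.434 -1.007
v 0.217 4.727 -2.342
v 1.167 3.163 -1.175
v 0.107 4.456 -2.614
v 1.057 2.893 -1.447
v 0.144 4.234 -2.943
v 1.094 2.67 -1.776
v 0.324 4.097 -3.272
v 1.274 2.534 -2.105
v 0.615 4.07 -3.545
v 1.565 2.507 -2.377
v 0.966 4.158 -3.713
v 1.916 2.594 -2.546
v 1.317 4.345 -3.749
v 2.267 2.781 -2.581
f 1 38 17
f 38 12 41
f 17 41 6
f 38 41 17
f 1 17 13
f 17 6 18
f 13 18 2
f 17 18 13
f 1 13 22
f 13 2 23
f 22 23 8
f 13 23 22
f 1 22 34
f 22 8 37
f 34 37 11
f 22 37 34
f 1 34 38
f 34 11 42
f 38 42 12
f 34 42 38
f 2 18 29
f 18 6 32
f 29 32 10
f 18 32 29
f 6 41 19
f 41 12 40
f 19 40 5
f 41 40 19
f 12 42 39
f 42 11 35
f 39 35 3
f 42 35 39
f 11 37 36
f 37 8 24
f 36 24 7
f 37 24 36
f 8 23 28
f 23 2 25
f 28 25 9
f 23 25 28
f 4 30 16
f 30 10 31
f 16 31 5
f 30 31 16
f 4 16 14
f 16 5 15
f 14 15 3
f 16 15 14
f 4 14 21
f 14 3 20
f 21 20 7
f 14 20 21
f 4 21 26
f 21 7 27
f 26 27 9
f 21 27 26
f 4 26 30
f 26 9 33
f 30 33 10
f 26 33 30
f 5 31 19
f 31 10 32
f 19 32 6
f 31 32 19
f 3 15 39
f 15 5 40
f 39 40 12
f 15 40 39
f 7 20 36
f 20 3 35
f 36 35 11
f 20 35 36
f 9 27 28
f 27 7 24
f 28 24 8
f 27 24 28
f 10 33 29
f 33 9 25
f 29 25 2
f 33 25 29
f 44 43 47
f 44 47 45
f 45 47 48
f 45 48 46
f 47 43 49
f 47 49 48
f 48 49 50
f 48 50 46
f 49 43 51
f 49 51 50
f 50 51 52
f 50 52 46
f 51 43 53
f 51 53 52
f 52 53 54
f 52 54 46
f 53 43 55
f 53 55 54
f 54 55 56
f 54 56 46
f 55 43 57
f 55 57 56
f 56 57 58
f 56 58 46
f 57 43 59
f 57 59 58
f 58 59 60
f 58 60 46
f 59 43 61
f 59 61 60
f 60 61 62
f 60 62 46
f 61 43 63
f 61 63 62
f 62 63 64
f 62 64 46
f 63 43 65
f 63 65 64
f 64 65 66
f 64 66 46
f 65 43 67
f 65 67 66
f 66 67 68
f 66 68 46
f 67 43 69
f 67 69 68
f 68 69 70
f 68 70 46
f 69 43 71
f 69 71 70
f 70 71 72
f 70 72 46
f 71 43 44
f 71 44 72
f 72 44 45
f 72 45 46
f 74 73 77
f 74 77 75
f 75 77 78
f 75 78 76
f 77 73 79
f 77 79 78
f 78 79 80
f 78 80 76
f 79 73 81
f 79 81 80
f 80 81 82
f 80 82 76
f 81 73 83
f 81 83 82
f 82 83 84
f 82 84 76
f 83 73 85
f 83 85 84
f 84 85 86
f 84 86 76
f 85 73 87
f 85 87 86
f 86 87 88
f 86 88 76
f 87 73 89
f 87 89 88
f 88 89 90
f 88 90 76
f 89 73 91
f 89 91 90
f 90 91 92
f 90 92 76
f 91 73 93
f 91 93 92
f 92 93 94
f 92 94 76
f 93 73 95
f 93 95 94
f 94 95 96
f 94 96 76
f 95 73 97
f 95 97 96
f 96 97 98
f 96 98 76
f 97 73 99
f 97 99 98
f 98 99 100
f 98 100 76
f 99 73 101
f 99 101 100
f 100 101 102
f 100 102 76
f 101 73 103
f 101 103 102
f 102 103 104
f 102 104 76
f 103 73 74
f 103 74 104
f 104 74 75
f 104 75 76



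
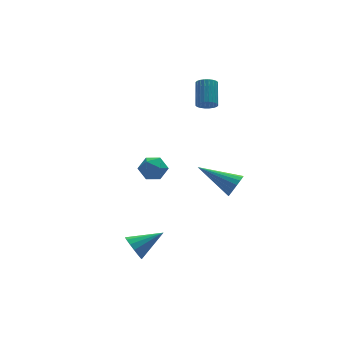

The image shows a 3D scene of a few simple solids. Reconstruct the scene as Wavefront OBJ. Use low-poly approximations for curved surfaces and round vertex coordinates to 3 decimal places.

v -3.994 -0.858 -4.041
v -3.723 -0.545 -4.58
v -2.626 -0.902 -3.379
v -3.82 -0.285 -4.363
v -3.963 -0.179 -4.059
v -4.115 -0.255 -3.751
v -4.234 -0.492 -3.52
v -4.289 -0.828 -3.429
v -4.265 -1.171 -3.501
v -4.168 -1.431 -3.718
v -4.025 -1.537 -4.022
v -3.873 -1.461 -4.33
v -3.754 -1.224 -4.561
v -3.699 -0.888 -4.653
v 1.571 0.918 -2.648
v 2 1.07 -2.184
v 0.249 2.162 -1.832
v 2.057 1.278 -2.409
v 2.002 1.403 -2.688
v 1.849 1.418 -2.958
v 1.632 1.318 -3.158
v 1.401 1.126 -3.24
v 1.209 0.887 -3.187
v 1.1 0.655 -3.01
v 1.099 0.484 -2.751
v 1.206 0.412 -2.468
v 1.397 0.456 -2.226
v 1.628 0.606 -2.081
v 1.845 0.828 -2.066
v -2.854 -1.07 0.505
v -2.567 -1.377 1.044
v -3.793 -0.943 1.076
v -3.506 -1.25 1.615
v -3.292 -0.631 1.421
v -2.712 -0.709 1.068
v -3.648 -1.611 1.052
v -3.068 -1.689 0.699
v -3.058 -1.711 1.382
v -2.838 -1.105 1.61
v -3.522 -1.215 0.51
v -3.302 -0.609 0.738
v 1.073 3.133 1.493
v 1.293 3.366 1.096
v 1.707 4.36 1.91
v 1.487 4.127 2.307
v 1.11 3.445 1.092
v 1.524 4.44 1.905
v 0.922 3.477 1.149
v 1.336 4.472 1.962
v 0.757 3.457 1.258
v 1.171 4.451 2.071
v 0.64 3.387 1.403
v 1.054 4.381 2.216
v 0.589 3.278 1.562
v 1.003 4.273 2.375
v 0.611 3.147 1.71
v 1.026 4.142 2.523
v 0.704 3.015 1.826
v 1.119 4.009 2.639
v 0.853 2.9 1.89
v 1.267 3.894 2.704
v 1.036 2.82 1.895
v 1.45 3.815 2.708
v 1.224 2.788 1.838
v 1.638 3.783 2.651
v 1.389 2.809 1.729
v 1.803 3.803 2.542
v 1.506 2.879 1.584
v 1.92 3.873 2.397
v 1.557 2.987 1.425
v 1.971 3.982 2.238
v 1.534 3.118 1.277
v 1.949 4.113 2.09
v 1.441 3.251 1.161
v 1.856 4.245 1.974
f 2 1 4
f 2 4 3
f 4 1 5
f 4 5 3
f 5 1 6
f 5 6 3
f 6 1 7
f 6 7 3
f 7 1 8
f 7 8 3
f 8 1 9
f 8 9 3
f 9 1 10
f 9 10 3
f 10 1 11
f 10 11 3
f 11 1 12
f 11 12 3
f 12 1 13
f 12 13 3
f 13 1 14
f 13 14 3
f 14 1 2
f 14 2 3
f 16 15 18
f 16 18 17
f 18 15 19
f 18 19 17
f 19 15 20
f 19 20 17
f 20 15 21
f 20 21 17
f 21 15 22
f 21 22 17
f 22 15 23
f 22 23 17
f 23 15 24
f 23 24 17
f 24 15 25
f 24 25 17
f 25 15 26
f 25 26 17
f 26 15 27
f 26 27 17
f 27 15 28
f 27 28 17
f 28 15 29
f 28 29 17
f 29 15 16
f 29 16 17
f 30 41 35
f 30 35 31
f 30 31 37
f 30 37 40
f 30 40 41
f 31 35 39
f 35 41 34
f 41 40 32
f 40 37 36
f 37 31 38
f 33 39 34
f 33 34 32
f 33 32 36
f 33 36 38
f 33 38 39
f 34 39 35
f 32 34 41
f 36 32 40
f 38 36 37
f 39 38 31
f 43 42 46
f 43 46 44
f 44 46 47
f 44 47 45
f 46 42 48
f 46 48 47
f 47 48 49
f 47 49 45
f 48 42 50
f 48 50 49
f 49 50 51
f 49 51 45
f 50 42 52
f 50 52 51
f 51 52 53
f 51 53 45
f 52 42 54
f 52 54 53
f 53 54 55
f 53 55 45
f 54 42 56
f 54 56 55
f 55 56 57
f 55 57 45
f 56 42 58
f 56 58 57
f 57 58 59
f 57 59 45
f 58 42 60
f 58 60 59
f 59 60 61
f 59 61 45
f 60 42 62
f 60 62 61
f 61 62 63
f 61 63 45
f 62 42 64
f 62 64 63
f 63 64 65
f 63 65 45
f 64 42 66
f 64 66 65
f 65 66 67
f 65 67 45
f 66 42 68
f 66 68 67
f 67 68 69
f 67 69 45
f 68 42 70
f 68 70 69
f 69 70 71
f 69 71 45
f 70 42 72
f 70 72 71
f 71 72 73
f 71 73 45
f 72 42 74
f 72 74 73
f 73 74 75
f 73 75 45
f 74 42 43
f 74 43 75
f 75 43 44
f 75 44 45



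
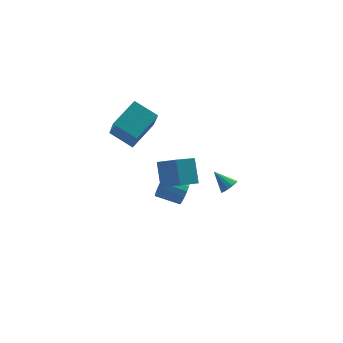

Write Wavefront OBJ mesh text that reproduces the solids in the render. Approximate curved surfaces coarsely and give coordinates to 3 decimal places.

v 3.472 -0.349 -1.972
v 3.73 -0.589 -1.549
v 3.068 0.529 -1.228
v 3.932 -0.39 -1.673
v 3.989 -0.178 -1.892
v 3.882 -0.021 -2.137
v 3.644 0.033 -2.329
v 3.352 -0.035 -2.408
v 3.099 -0.203 -2.348
v 2.963 -0.417 -2.169
v 2.99 -0.609 -1.928
v 3.17 -0.719 -1.7
v 3.445 -0.711 -1.559
v -1.734 -2.401 2.343
v -1.136 -3.22 2.927
v -1.387 -1.424 3.357
v -0.788 -2.243 3.941
v -0.472 -2.037 1.559
v 0.127 -2.856 2.143
v -0.124 -1.06 2.573
v 0.474 -1.879 3.157
v -0.764 4.71 0.439
v -1.038 3.746 2.1
v 0.848 5.354 1.079
v 0.574 4.39 2.74
v -0.054 3.51 -0.14
v -0.328 2.546 1.521
v 1.558 4.154 0.5
v 1.284 3.19 2.161
v 2.167 1.982 -3.947
v 2.558 2.135 -3.387
v 1.564 3.01 -2.932
v 1.173 2.858 -3.493
v 2.656 2.377 -3.639
v 1.662 3.252 -3.184
v 2.623 2.513 -3.973
v 1.629 3.388 -3.518
v 2.467 2.507 -4.3
v 1.474 3.382 -3.845
v 2.232 2.36 -4.533
v 1.238 3.236 -4.078
v 1.979 2.113 -4.609
v 0.985 2.988 -4.154
v 1.776 1.83 -4.508
v 0.782 2.705 -4.053
v 1.678 1.588 -4.256
v 0.684 2.463 -3.801
v 1.711 1.452 -3.922
v 0.717 2.327 -3.467
v 1.866 1.458 -3.595
v 0.873 2.333 -3.14
v 2.102 1.604 -3.362
v 1.108 2.48 -2.907
v 2.355 1.852 -3.286
v 1.361 2.727 -2.831
f 2 1 4
f 2 4 3
f 4 1 5
f 4 5 3
f 5 1 6
f 5 6 3
f 6 1 7
f 6 7 3
f 7 1 8
f 7 8 3
f 8 1 9
f 8 9 3
f 9 1 10
f 9 10 3
f 10 1 11
f 10 11 3
f 11 1 12
f 11 12 3
f 12 1 13
f 12 13 3
f 13 1 2
f 13 2 3
f 15 17 14
f 18 15 14
f 14 17 16
f 16 18 14
f 15 21 17
f 19 15 18
f 19 21 15
f 17 21 16
f 20 18 16
f 16 21 20
f 20 19 18
f 21 19 20
f 23 25 22
f 26 23 22
f 22 25 24
f 24 26 22
f 23 29 25
f 27 23 26
f 27 29 23
f 25 29 24
f 28 26 24
f 24 29 28
f 28 27 26
f 29 27 28
f 31 30 34
f 31 34 32
f 32 34 35
f 32 35 33
f 34 30 36
f 34 36 35
f 35 36 37
f 35 37 33
f 36 30 38
f 36 38 37
f 37 38 39
f 37 39 33
f 38 30 40
f 38 40 39
f 39 40 41
f 39 41 33
f 40 30 42
f 40 42 41
f 41 42 43
f 41 43 33
f 42 30 44
f 42 44 43
f 43 44 45
f 43 45 33
f 44 30 46
f 44 46 45
f 45 46 47
f 45 47 33
f 46 30 48
f 46 48 47
f 47 48 49
f 47 49 33
f 48 30 50
f 48 50 49
f 49 50 51
f 49 51 33
f 50 30 52
f 50 52 51
f 51 52 53
f 51 53 33
f 52 30 54
f 52 54 53
f 53 54 55
f 53 55 33
f 54 30 31
f 54 31 55
f 55 31 32
f 55 32 33

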